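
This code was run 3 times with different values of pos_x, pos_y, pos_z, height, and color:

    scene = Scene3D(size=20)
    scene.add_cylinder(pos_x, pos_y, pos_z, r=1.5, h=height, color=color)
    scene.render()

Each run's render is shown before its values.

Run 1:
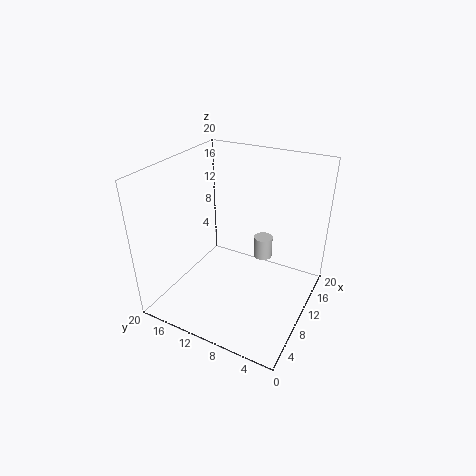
pos_x = 17.25
pos_y = 9.25
pos_z = 3
height = 3.5
color = 'lightgray'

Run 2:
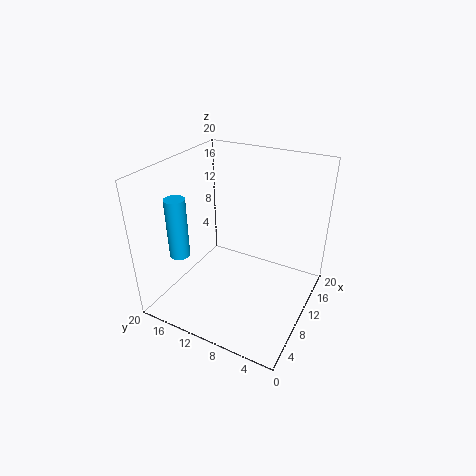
pos_x = 7.5
pos_y = 18.5
pos_z = 6
height = 9
color = 'deepskyblue'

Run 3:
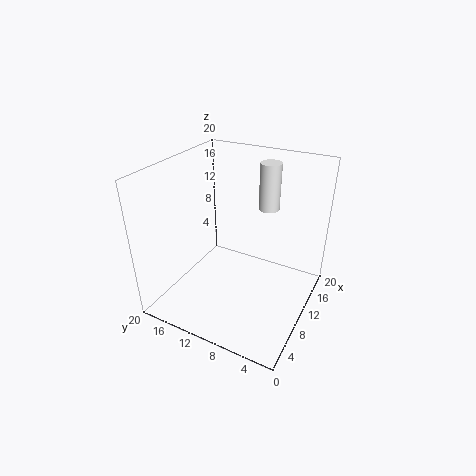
pos_x = 15.25
pos_y = 7.75
pos_z = 12.75
height = 6.75
color = 'white'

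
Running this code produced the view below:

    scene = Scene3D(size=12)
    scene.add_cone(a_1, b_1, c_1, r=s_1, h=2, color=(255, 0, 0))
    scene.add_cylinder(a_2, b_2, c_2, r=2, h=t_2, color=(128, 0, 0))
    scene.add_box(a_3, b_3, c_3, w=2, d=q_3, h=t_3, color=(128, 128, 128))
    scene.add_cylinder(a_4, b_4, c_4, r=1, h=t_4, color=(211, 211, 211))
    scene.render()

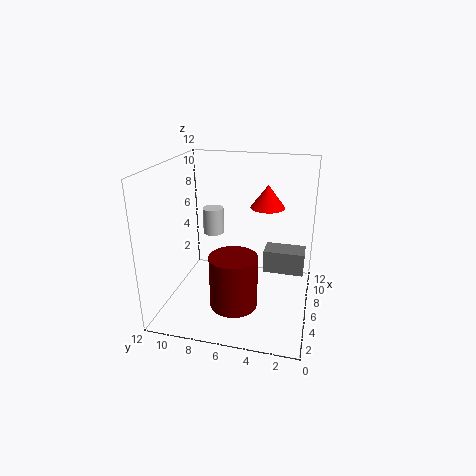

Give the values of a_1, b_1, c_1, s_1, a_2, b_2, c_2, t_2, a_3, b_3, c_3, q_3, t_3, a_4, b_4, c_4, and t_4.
a_1 = 8.5
b_1 = 4
c_1 = 8
s_1 = 1.5
a_2 = 4.5
b_2 = 6
c_2 = 0.5
t_2 = 4.5
a_3 = 7
b_3 = 0.5
c_3 = 2.5
q_3 = 3.5
t_3 = 2
a_4 = 10
b_4 = 9.5
c_4 = 4.5
t_4 = 2.5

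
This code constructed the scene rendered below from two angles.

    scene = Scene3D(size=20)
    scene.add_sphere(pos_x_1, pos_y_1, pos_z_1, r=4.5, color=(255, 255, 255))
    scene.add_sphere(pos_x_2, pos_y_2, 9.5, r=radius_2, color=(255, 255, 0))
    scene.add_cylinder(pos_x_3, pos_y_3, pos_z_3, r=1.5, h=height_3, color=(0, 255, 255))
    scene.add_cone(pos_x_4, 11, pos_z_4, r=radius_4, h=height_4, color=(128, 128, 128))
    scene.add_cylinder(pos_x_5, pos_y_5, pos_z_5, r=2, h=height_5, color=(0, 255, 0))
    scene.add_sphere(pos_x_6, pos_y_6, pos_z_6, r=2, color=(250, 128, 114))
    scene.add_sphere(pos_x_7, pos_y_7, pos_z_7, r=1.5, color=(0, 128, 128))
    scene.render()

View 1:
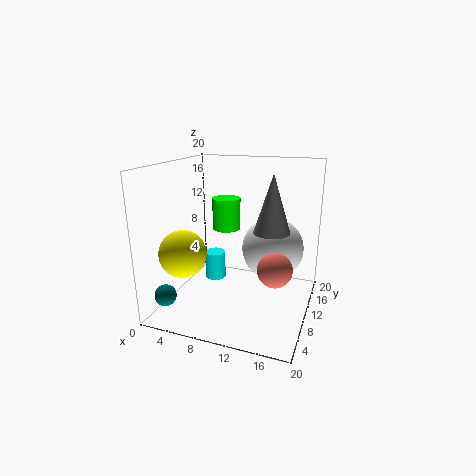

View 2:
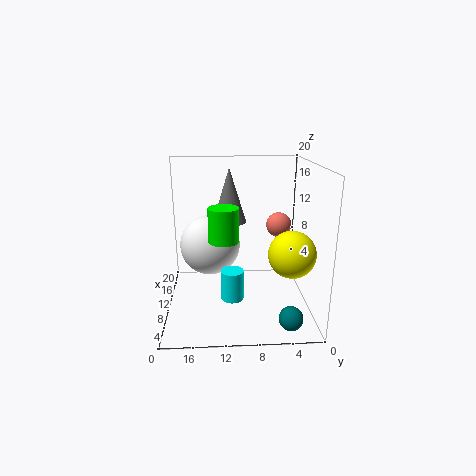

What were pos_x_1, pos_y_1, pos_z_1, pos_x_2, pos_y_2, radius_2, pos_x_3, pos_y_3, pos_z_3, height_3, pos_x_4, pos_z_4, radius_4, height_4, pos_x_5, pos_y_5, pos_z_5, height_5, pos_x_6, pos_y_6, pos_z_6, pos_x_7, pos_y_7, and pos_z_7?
pos_x_1 = 14
pos_y_1 = 14
pos_z_1 = 7.5
pos_x_2 = 5
pos_y_2 = 3.5
radius_2 = 3
pos_x_3 = 6
pos_y_3 = 11
pos_z_3 = 3
height_3 = 4
pos_x_4 = 14.5
pos_z_4 = 11
radius_4 = 2.5
height_4 = 8
pos_x_5 = 7.5
pos_y_5 = 12
pos_z_5 = 10.5
height_5 = 4.5
pos_x_6 = 17
pos_y_6 = 3
pos_z_6 = 9.5
pos_x_7 = 1.5
pos_y_7 = 4
pos_z_7 = 2.5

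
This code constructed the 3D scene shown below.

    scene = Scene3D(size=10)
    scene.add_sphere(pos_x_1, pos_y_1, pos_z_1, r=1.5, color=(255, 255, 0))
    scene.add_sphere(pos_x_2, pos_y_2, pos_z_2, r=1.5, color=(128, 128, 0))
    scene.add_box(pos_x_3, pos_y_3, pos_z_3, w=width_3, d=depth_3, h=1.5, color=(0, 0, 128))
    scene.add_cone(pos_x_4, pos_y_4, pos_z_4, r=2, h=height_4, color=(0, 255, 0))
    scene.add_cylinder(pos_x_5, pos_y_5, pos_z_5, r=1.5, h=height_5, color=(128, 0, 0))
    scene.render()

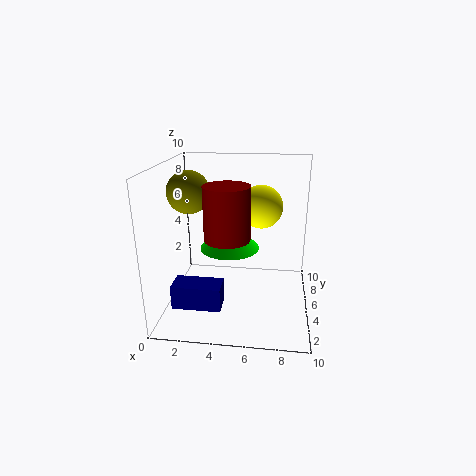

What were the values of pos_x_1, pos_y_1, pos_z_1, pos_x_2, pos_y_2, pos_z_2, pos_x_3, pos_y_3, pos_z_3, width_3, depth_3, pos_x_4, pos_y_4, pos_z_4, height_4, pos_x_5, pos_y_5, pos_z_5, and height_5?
pos_x_1 = 6.5; pos_y_1 = 6; pos_z_1 = 7; pos_x_2 = 1.5; pos_y_2 = 5.5; pos_z_2 = 8; pos_x_3 = 1.5; pos_y_3 = 0.5; pos_z_3 = 2; width_3 = 3; depth_3 = 1.5; pos_x_4 = 4.5; pos_y_4 = 4.5; pos_z_4 = 4.5; height_4 = 2; pos_x_5 = 4.5; pos_y_5 = 3.5; pos_z_5 = 5.5; height_5 = 3.5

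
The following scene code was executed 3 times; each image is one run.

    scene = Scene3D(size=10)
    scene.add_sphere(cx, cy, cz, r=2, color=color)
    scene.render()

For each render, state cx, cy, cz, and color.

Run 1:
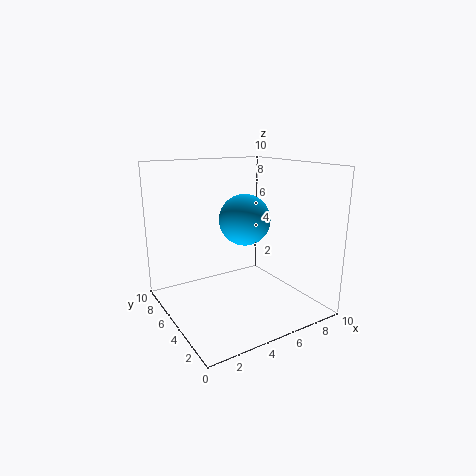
cx = 7
cy = 7.25
cz = 5.5
color = 'deepskyblue'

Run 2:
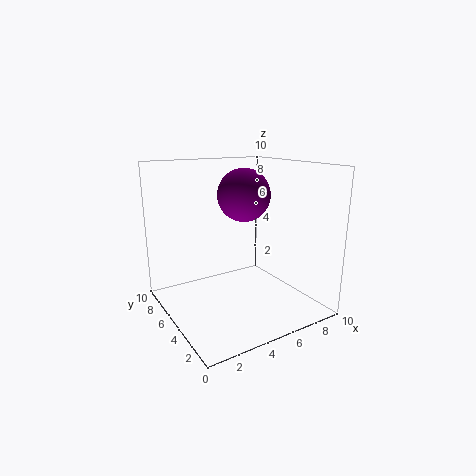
cx = 6.75
cy = 7
cz = 7.5
color = 'purple'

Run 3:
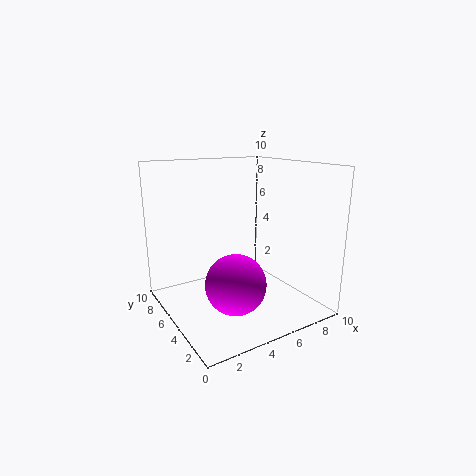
cx = 3.75
cy = 3.25
cz = 2.5
color = 'magenta'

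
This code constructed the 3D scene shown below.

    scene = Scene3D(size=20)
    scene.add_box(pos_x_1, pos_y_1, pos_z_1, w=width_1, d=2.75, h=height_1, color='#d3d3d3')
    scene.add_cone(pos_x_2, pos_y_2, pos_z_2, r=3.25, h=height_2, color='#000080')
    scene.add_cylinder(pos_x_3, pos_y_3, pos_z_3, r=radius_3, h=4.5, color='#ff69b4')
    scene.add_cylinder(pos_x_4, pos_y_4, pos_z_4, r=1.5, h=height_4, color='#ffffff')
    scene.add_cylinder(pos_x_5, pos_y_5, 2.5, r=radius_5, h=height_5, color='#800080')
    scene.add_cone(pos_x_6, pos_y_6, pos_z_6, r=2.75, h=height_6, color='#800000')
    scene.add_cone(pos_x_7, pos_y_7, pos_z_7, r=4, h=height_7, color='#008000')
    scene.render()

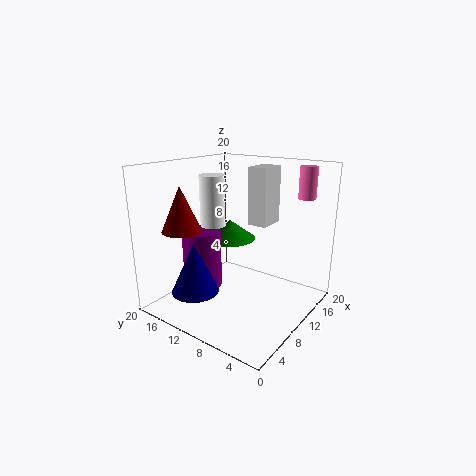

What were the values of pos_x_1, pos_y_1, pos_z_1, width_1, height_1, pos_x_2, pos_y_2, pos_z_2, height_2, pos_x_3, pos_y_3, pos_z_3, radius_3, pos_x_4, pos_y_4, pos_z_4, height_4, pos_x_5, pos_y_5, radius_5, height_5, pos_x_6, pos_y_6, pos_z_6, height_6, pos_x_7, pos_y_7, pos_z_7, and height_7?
pos_x_1 = 12, pos_y_1 = 7, pos_z_1 = 11.5, width_1 = 4, height_1 = 8, pos_x_2 = 4.75, pos_y_2 = 13.5, pos_z_2 = 3, height_2 = 7, pos_x_3 = 17.5, pos_y_3 = 3.5, pos_z_3 = 15, radius_3 = 1.25, pos_x_4 = 4.25, pos_y_4 = 9.5, pos_z_4 = 13.5, height_4 = 6, pos_x_5 = 7.75, pos_y_5 = 14.75, radius_5 = 2.75, height_5 = 8.25, pos_x_6 = 5.5, pos_y_6 = 16.25, pos_z_6 = 11, height_6 = 6.25, pos_x_7 = 14.75, pos_y_7 = 15, pos_z_7 = 7.5, height_7 = 3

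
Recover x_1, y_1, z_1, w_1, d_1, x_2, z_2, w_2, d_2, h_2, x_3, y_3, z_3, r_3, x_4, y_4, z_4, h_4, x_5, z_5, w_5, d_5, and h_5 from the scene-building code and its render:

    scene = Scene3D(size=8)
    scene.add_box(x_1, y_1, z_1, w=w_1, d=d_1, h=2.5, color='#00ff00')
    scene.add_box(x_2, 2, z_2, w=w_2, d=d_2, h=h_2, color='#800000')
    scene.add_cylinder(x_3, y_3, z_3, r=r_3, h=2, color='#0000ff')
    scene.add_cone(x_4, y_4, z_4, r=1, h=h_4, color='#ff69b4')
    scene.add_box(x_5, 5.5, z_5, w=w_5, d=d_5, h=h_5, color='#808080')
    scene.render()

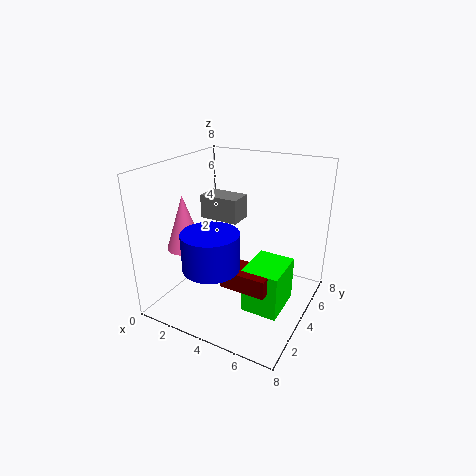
x_1 = 5
y_1 = 2.5
z_1 = 0.5
w_1 = 2
d_1 = 2.5
x_2 = 4
z_2 = 2
w_2 = 2.5
d_2 = 1.5
h_2 = 1
x_3 = 3.5
y_3 = 2
z_3 = 3
r_3 = 1.5
x_4 = 1.5
y_4 = 2.5
z_4 = 3.5
h_4 = 3
x_5 = 0.5
z_5 = 4
w_5 = 2.5
d_5 = 1.5
h_5 = 1.5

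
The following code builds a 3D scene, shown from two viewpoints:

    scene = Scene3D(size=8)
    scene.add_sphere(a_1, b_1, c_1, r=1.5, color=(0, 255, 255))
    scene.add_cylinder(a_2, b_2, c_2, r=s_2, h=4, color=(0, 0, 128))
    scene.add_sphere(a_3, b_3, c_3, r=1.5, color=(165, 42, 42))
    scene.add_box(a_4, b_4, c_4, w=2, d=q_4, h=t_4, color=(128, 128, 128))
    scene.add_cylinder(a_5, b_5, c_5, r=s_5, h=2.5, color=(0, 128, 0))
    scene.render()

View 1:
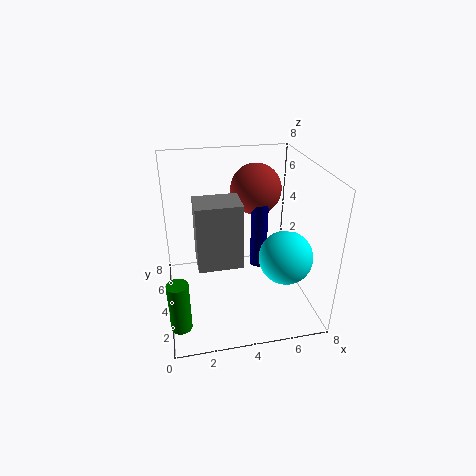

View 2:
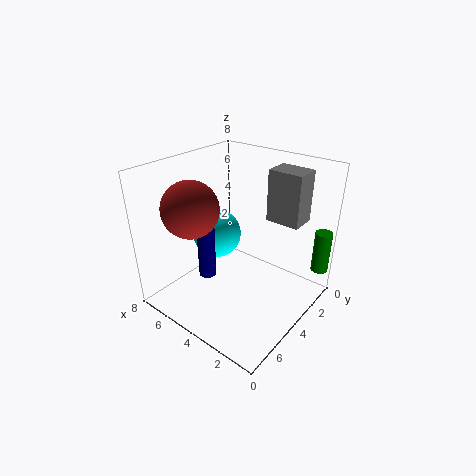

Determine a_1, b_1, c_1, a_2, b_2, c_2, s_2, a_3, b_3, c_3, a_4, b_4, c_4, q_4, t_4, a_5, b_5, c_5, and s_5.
a_1 = 6.5; b_1 = 3; c_1 = 3; a_2 = 5.5; b_2 = 5; c_2 = 1.5; s_2 = 0.5; a_3 = 5.5; b_3 = 6; c_3 = 6; a_4 = 1.5; b_4 = 0.5; c_4 = 4.5; q_4 = 1.5; t_4 = 3; a_5 = 0.5; b_5 = 0.5; c_5 = 1.5; s_5 = 0.5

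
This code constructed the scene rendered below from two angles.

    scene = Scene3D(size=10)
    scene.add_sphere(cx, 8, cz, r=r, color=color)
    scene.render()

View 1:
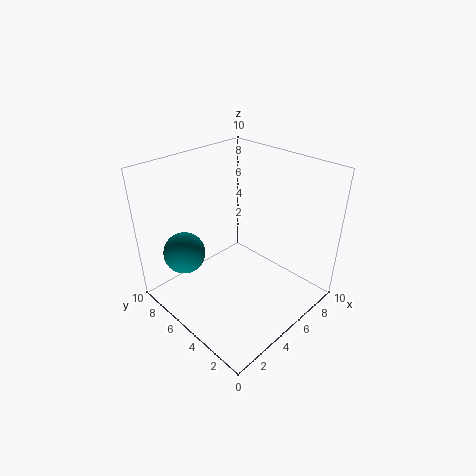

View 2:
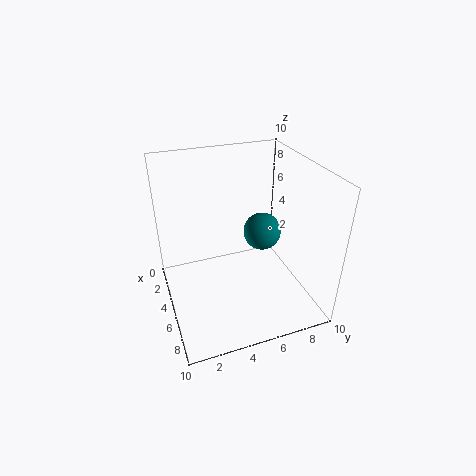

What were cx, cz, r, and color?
cx = 2.5
cz = 3.5
r = 1.5
color = 'teal'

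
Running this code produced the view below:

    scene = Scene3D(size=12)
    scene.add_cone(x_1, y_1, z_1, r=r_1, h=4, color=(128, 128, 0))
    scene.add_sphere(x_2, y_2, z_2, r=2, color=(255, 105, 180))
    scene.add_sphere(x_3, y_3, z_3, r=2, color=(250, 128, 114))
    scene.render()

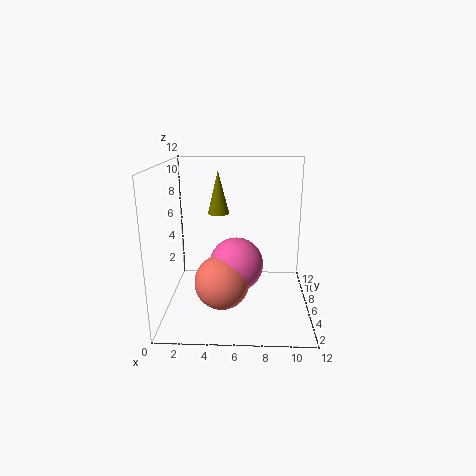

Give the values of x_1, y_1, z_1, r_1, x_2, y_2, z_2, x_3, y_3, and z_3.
x_1 = 4, y_1 = 10, z_1 = 7, r_1 = 1, x_2 = 6, y_2 = 3, z_2 = 5, x_3 = 5, y_3 = 2, z_3 = 4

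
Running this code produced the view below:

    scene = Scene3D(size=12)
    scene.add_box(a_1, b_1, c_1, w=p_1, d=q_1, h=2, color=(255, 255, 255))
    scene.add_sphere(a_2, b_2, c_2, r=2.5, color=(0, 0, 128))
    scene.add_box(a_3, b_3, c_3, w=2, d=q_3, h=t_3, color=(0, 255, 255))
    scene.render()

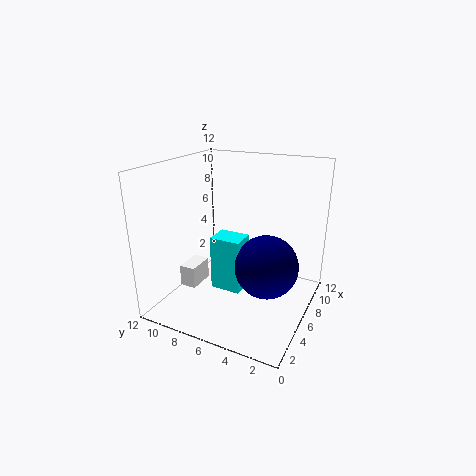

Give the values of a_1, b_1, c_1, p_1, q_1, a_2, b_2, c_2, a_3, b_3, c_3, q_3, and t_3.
a_1 = 5, b_1 = 10, c_1 = 0.5, p_1 = 2.5, q_1 = 1.5, a_2 = 5, b_2 = 3, c_2 = 4.5, a_3 = 4, b_3 = 5, c_3 = 2, q_3 = 2.5, t_3 = 4.5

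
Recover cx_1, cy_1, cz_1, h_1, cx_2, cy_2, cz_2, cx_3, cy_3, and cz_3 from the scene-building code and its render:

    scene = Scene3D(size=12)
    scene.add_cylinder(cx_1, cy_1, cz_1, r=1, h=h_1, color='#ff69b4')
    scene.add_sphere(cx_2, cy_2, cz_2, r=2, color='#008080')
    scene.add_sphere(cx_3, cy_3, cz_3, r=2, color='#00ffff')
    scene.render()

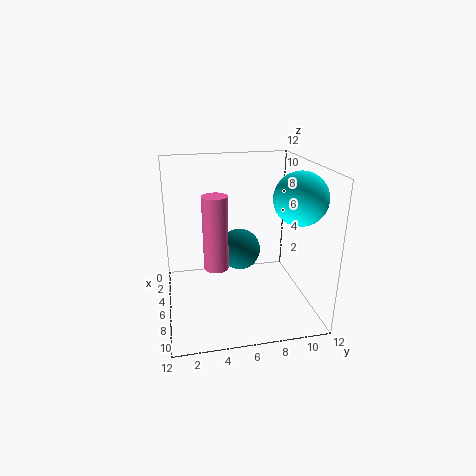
cx_1 = 7
cy_1 = 4
cz_1 = 4
h_1 = 6
cx_2 = 2
cy_2 = 7
cz_2 = 3
cx_3 = 9
cy_3 = 10
cz_3 = 10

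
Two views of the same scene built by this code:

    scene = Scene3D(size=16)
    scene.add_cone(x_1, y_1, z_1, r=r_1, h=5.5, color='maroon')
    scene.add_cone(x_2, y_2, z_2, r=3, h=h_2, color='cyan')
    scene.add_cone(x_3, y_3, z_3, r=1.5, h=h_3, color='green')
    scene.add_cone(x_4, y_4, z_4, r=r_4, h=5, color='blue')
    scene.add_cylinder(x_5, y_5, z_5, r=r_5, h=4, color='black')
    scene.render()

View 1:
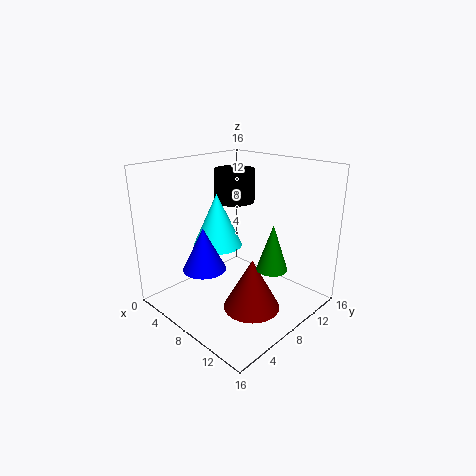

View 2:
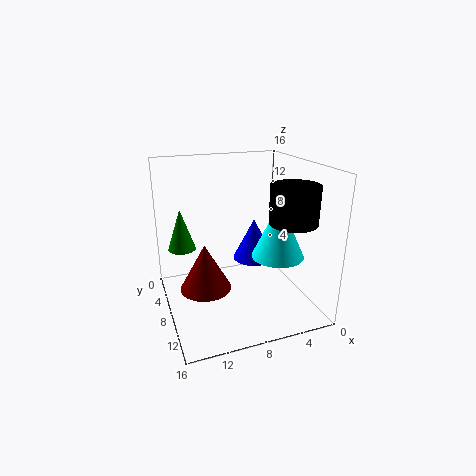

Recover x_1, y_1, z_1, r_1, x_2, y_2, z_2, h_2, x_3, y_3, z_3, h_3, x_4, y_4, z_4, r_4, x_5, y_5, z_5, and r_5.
x_1 = 11.5, y_1 = 6.5, z_1 = 1.5, r_1 = 3, x_2 = 3.5, y_2 = 9, z_2 = 5.5, h_2 = 6.5, x_3 = 14, y_3 = 6.5, z_3 = 7, h_3 = 4.5, x_4 = 5, y_4 = 5.5, z_4 = 4, r_4 = 2.5, x_5 = 3.5, y_5 = 12, z_5 = 10.5, r_5 = 2.5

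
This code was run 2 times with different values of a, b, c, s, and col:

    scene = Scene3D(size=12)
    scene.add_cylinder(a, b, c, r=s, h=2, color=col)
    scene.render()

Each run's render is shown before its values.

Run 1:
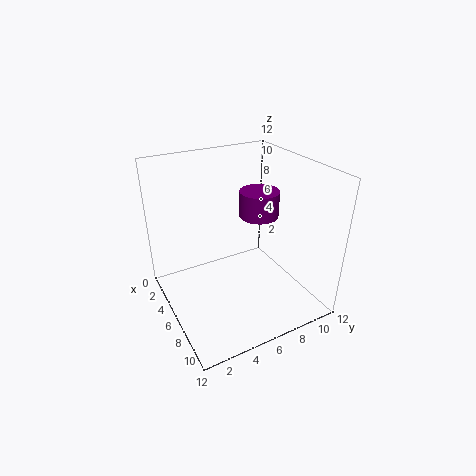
a = 7.5; b = 7; c = 8.5; s = 1.5; col = 'purple'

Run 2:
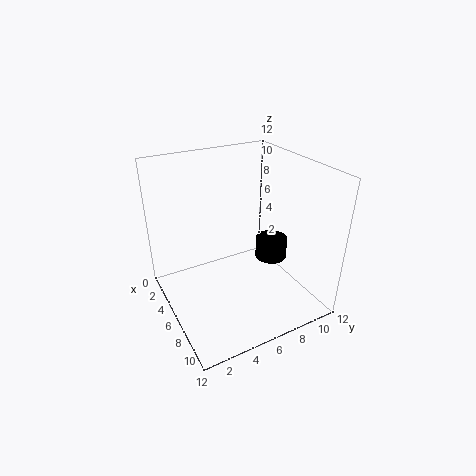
a = 4.5; b = 10.5; c = 2; s = 1.5; col = 'black'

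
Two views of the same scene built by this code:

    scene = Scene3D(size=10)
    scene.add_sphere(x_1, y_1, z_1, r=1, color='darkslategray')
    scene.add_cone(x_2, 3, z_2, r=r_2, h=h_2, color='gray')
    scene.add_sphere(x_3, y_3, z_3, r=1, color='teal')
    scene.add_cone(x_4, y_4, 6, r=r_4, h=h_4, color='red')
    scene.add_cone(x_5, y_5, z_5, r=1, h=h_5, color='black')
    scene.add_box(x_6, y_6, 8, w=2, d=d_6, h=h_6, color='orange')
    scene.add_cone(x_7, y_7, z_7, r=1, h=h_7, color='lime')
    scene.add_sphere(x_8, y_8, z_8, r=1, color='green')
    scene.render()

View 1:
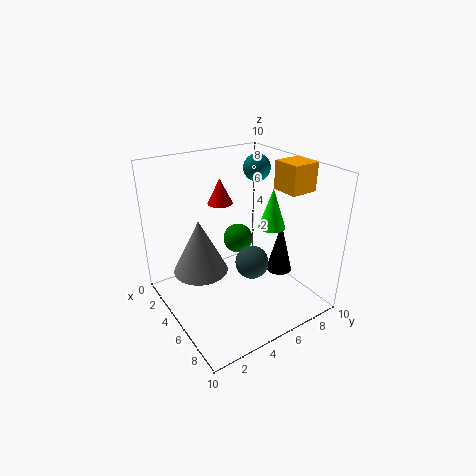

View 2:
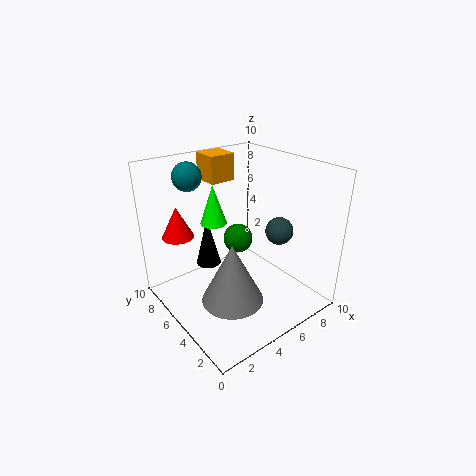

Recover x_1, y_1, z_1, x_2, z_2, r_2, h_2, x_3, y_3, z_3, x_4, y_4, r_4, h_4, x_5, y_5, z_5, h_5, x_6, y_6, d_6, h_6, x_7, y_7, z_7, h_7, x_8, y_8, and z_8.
x_1 = 8; y_1 = 4; z_1 = 5; x_2 = 3; z_2 = 2; r_2 = 2; h_2 = 4; x_3 = 3; y_3 = 8; z_3 = 9; x_4 = 1; y_4 = 6; r_4 = 1; h_4 = 2; x_5 = 5; y_5 = 9; z_5 = 1; h_5 = 4; x_6 = 5; y_6 = 8; d_6 = 2; h_6 = 2; x_7 = 5; y_7 = 8; z_7 = 5; h_7 = 3; x_8 = 5; y_8 = 5; z_8 = 5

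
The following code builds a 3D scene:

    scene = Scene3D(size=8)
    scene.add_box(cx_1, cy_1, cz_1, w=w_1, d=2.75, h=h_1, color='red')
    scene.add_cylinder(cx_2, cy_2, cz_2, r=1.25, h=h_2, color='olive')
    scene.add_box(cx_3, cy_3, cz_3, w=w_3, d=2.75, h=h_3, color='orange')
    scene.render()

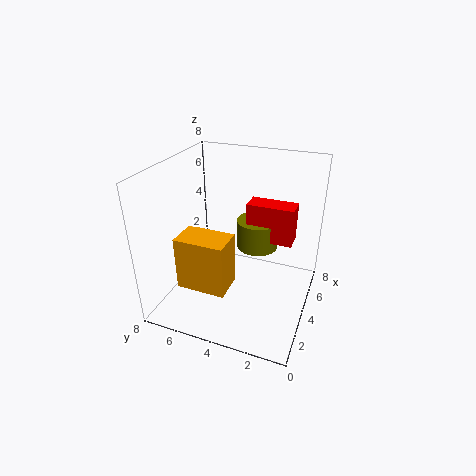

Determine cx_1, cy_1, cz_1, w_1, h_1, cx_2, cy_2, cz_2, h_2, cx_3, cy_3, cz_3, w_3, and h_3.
cx_1 = 5.25; cy_1 = 1.25; cz_1 = 3.25; w_1 = 1.25; h_1 = 2.25; cx_2 = 6; cy_2 = 3.5; cz_2 = 2.5; h_2 = 1.75; cx_3 = 1.75; cy_3 = 4; cz_3 = 1.5; w_3 = 1.75; h_3 = 3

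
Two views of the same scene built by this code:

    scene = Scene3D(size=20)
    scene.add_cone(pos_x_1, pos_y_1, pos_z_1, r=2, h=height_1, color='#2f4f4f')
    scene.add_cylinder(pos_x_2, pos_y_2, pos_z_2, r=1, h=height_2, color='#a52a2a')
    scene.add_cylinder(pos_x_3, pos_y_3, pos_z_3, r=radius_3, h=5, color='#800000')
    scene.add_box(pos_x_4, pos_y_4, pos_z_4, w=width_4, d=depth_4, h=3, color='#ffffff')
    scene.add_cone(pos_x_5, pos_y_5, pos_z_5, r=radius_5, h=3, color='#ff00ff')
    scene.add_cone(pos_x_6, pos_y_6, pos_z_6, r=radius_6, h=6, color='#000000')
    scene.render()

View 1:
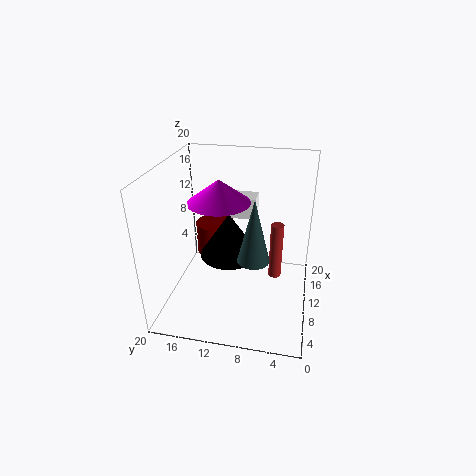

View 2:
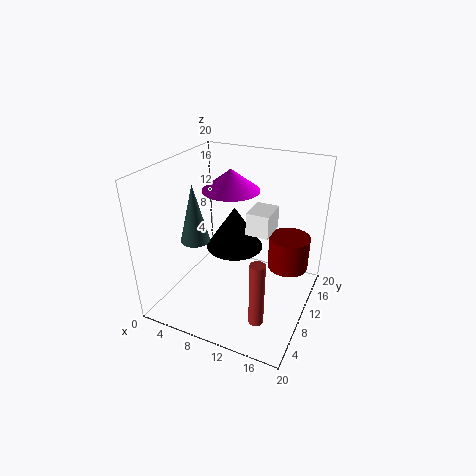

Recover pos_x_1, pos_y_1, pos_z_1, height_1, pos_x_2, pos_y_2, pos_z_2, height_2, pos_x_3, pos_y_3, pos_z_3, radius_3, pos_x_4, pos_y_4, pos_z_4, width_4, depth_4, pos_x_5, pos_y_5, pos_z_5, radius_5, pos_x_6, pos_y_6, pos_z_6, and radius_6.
pos_x_1 = 5
pos_y_1 = 7
pos_z_1 = 10
height_1 = 8
pos_x_2 = 15
pos_y_2 = 5
pos_z_2 = 1
height_2 = 9
pos_x_3 = 16
pos_y_3 = 15
pos_z_3 = 4
radius_3 = 3
pos_x_4 = 12
pos_y_4 = 8
pos_z_4 = 12
width_4 = 3
depth_4 = 4
pos_x_5 = 8
pos_y_5 = 12
pos_z_5 = 16
radius_5 = 4
pos_x_6 = 9
pos_y_6 = 11
pos_z_6 = 8
radius_6 = 4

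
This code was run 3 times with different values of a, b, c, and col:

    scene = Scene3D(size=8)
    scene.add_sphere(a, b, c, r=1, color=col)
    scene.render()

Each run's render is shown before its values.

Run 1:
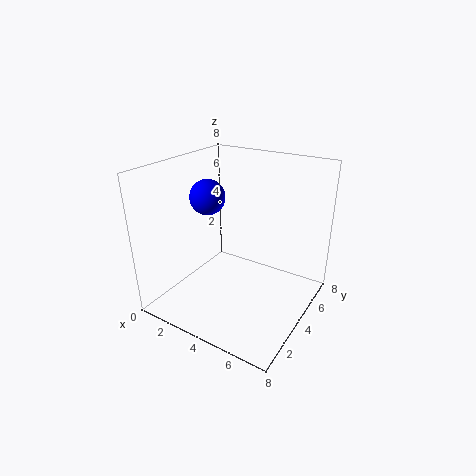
a = 2, b = 4, c = 6, col = 'blue'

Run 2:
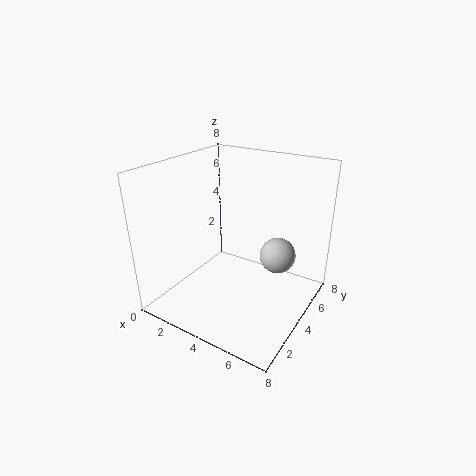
a = 6, b = 5, c = 3, col = 'lightgray'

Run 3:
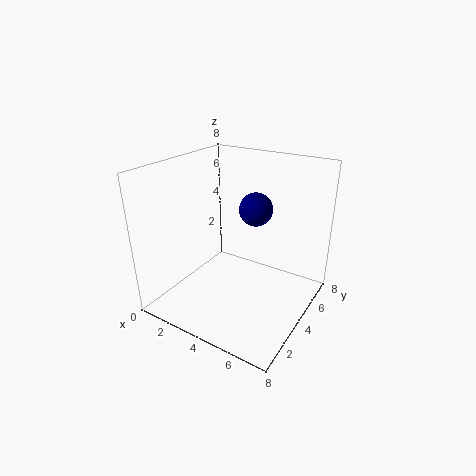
a = 4, b = 6, c = 5, col = 'navy'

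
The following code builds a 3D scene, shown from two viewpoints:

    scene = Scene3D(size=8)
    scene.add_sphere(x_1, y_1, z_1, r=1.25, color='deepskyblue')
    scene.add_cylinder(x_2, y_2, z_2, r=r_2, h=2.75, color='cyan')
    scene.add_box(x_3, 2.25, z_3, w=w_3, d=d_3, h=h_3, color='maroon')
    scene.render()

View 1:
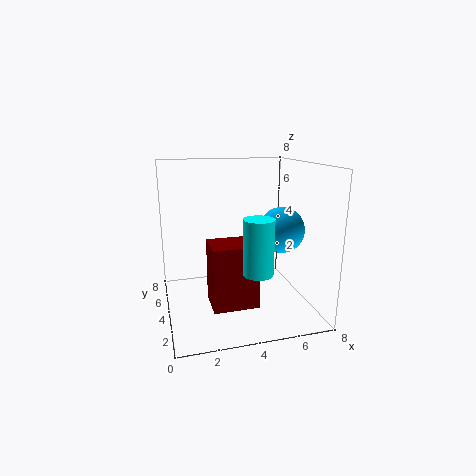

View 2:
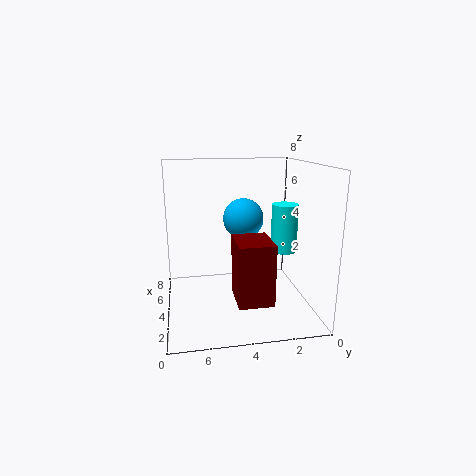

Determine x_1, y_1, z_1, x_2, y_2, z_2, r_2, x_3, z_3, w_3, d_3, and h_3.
x_1 = 6.25; y_1 = 3.25; z_1 = 4.5; x_2 = 4.25; y_2 = 1.25; z_2 = 3; r_2 = 0.75; x_3 = 2.25; z_3 = 0.5; w_3 = 2.5; d_3 = 2; h_3 = 3.5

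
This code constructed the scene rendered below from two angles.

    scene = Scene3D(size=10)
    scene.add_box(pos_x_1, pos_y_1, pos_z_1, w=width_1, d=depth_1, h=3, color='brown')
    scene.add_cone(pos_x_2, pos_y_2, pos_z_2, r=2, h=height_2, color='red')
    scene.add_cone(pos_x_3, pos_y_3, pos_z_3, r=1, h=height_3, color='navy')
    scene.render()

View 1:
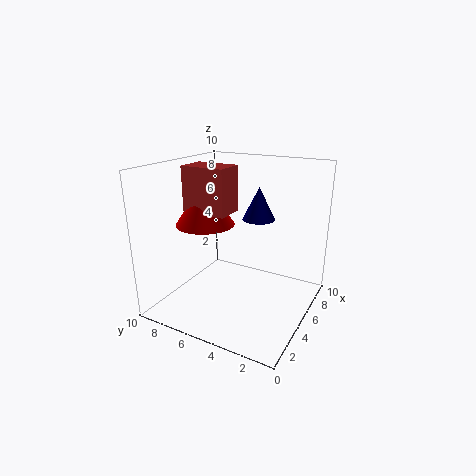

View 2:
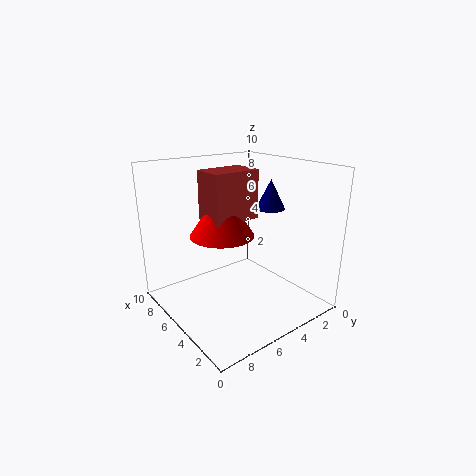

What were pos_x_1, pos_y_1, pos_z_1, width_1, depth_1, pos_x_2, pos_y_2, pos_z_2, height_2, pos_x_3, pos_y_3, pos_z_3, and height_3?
pos_x_1 = 3; pos_y_1 = 5; pos_z_1 = 7; width_1 = 2; depth_1 = 3; pos_x_2 = 4; pos_y_2 = 7; pos_z_2 = 6; height_2 = 3; pos_x_3 = 4; pos_y_3 = 3; pos_z_3 = 7; height_3 = 2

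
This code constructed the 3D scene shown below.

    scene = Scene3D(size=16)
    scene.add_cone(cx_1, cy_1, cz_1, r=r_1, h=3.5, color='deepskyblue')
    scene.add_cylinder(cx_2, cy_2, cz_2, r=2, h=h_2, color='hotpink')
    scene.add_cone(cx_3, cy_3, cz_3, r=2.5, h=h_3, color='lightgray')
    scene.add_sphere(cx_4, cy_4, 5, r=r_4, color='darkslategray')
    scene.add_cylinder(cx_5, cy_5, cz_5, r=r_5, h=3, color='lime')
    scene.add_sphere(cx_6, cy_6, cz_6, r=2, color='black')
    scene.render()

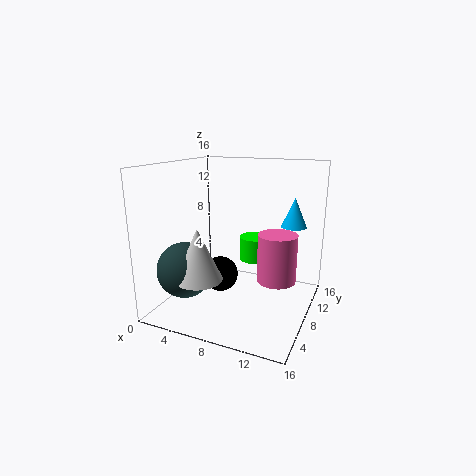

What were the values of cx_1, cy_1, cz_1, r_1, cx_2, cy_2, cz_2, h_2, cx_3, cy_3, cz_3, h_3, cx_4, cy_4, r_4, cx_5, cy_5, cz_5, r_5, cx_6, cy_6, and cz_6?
cx_1 = 13; cy_1 = 13; cz_1 = 8.5; r_1 = 1.5; cx_2 = 13; cy_2 = 6.5; cz_2 = 4.5; h_2 = 5; cx_3 = 5.5; cy_3 = 3.5; cz_3 = 4.5; h_3 = 5.5; cx_4 = 3.5; cy_4 = 4; r_4 = 3; cx_5 = 8; cy_5 = 13.5; cz_5 = 3.5; r_5 = 2; cx_6 = 6; cy_6 = 7.5; cz_6 = 3.5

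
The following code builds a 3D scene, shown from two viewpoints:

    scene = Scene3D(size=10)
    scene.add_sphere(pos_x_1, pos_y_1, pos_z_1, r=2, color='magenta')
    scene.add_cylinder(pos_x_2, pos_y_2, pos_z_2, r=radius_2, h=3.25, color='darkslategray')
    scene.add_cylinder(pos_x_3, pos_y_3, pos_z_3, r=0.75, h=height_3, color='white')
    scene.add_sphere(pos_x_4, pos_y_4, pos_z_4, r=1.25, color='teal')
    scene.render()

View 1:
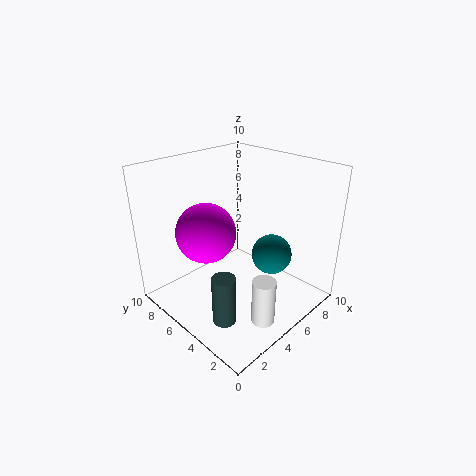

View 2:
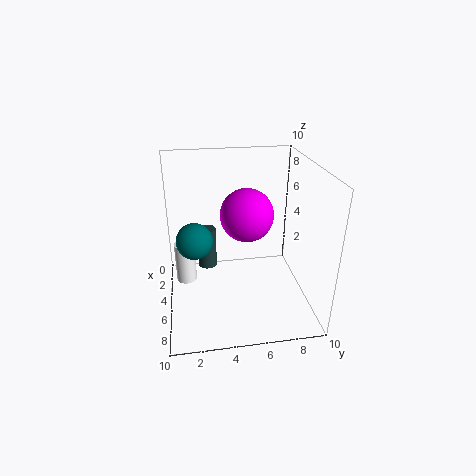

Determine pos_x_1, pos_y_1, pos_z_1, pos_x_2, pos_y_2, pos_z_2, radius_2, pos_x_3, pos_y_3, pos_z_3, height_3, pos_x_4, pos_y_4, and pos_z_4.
pos_x_1 = 3, pos_y_1 = 6, pos_z_1 = 5.75, pos_x_2 = 1.75, pos_y_2 = 3, pos_z_2 = 1, radius_2 = 0.75, pos_x_3 = 3.5, pos_y_3 = 1.25, pos_z_3 = 1, height_3 = 3, pos_x_4 = 5, pos_y_4 = 2, pos_z_4 = 5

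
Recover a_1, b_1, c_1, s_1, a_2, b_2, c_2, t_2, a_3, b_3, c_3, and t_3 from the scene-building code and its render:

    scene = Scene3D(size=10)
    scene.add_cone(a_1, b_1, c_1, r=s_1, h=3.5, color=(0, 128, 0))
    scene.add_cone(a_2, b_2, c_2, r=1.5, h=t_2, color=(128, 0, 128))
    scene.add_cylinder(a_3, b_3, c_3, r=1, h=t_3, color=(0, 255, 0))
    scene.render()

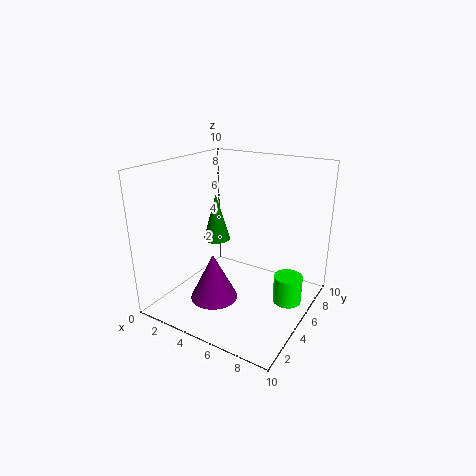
a_1 = 2.5; b_1 = 6; c_1 = 4; s_1 = 1; a_2 = 5; b_2 = 2; c_2 = 2; t_2 = 3; a_3 = 8.5; b_3 = 6; c_3 = 0.5; t_3 = 2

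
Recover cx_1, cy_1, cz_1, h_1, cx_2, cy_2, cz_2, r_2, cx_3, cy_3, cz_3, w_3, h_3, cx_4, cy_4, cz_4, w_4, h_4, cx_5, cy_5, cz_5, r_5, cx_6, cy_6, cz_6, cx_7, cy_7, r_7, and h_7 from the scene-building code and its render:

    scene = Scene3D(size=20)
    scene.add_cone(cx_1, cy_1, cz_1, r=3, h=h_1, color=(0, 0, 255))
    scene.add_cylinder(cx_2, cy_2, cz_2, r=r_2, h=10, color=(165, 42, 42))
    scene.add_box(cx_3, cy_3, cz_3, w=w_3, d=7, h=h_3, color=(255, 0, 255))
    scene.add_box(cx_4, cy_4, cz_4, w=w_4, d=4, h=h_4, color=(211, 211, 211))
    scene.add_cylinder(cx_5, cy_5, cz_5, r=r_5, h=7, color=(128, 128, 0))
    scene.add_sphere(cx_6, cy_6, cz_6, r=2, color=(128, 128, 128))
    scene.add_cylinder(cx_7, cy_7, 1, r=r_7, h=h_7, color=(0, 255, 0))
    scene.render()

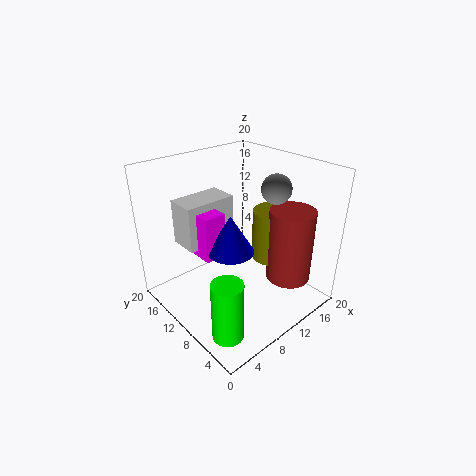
cx_1 = 7, cy_1 = 8, cz_1 = 10, h_1 = 5, cx_2 = 14, cy_2 = 4, cz_2 = 5, r_2 = 3, cx_3 = 4, cy_3 = 9, cz_3 = 9, w_3 = 3, h_3 = 6, cx_4 = 3, cy_4 = 11, cz_4 = 10, w_4 = 7, h_4 = 6, cx_5 = 14, cy_5 = 7, cz_5 = 7, r_5 = 3, cx_6 = 14, cy_6 = 7, cz_6 = 17, cx_7 = 3, cy_7 = 4, r_7 = 2, h_7 = 8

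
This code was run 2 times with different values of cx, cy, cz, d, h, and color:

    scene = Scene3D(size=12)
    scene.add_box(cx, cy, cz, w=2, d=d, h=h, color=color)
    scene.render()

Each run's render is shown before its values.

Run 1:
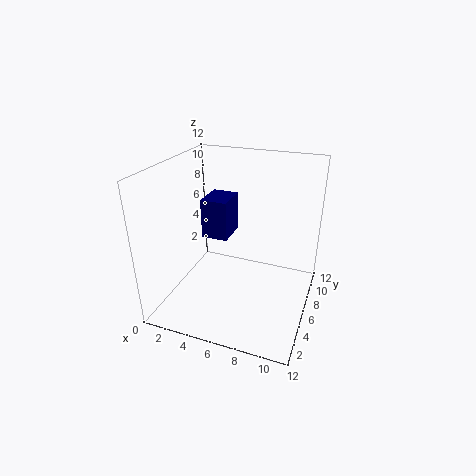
cx = 4
cy = 3.5
cz = 7
d = 2.5
h = 3
color = 'navy'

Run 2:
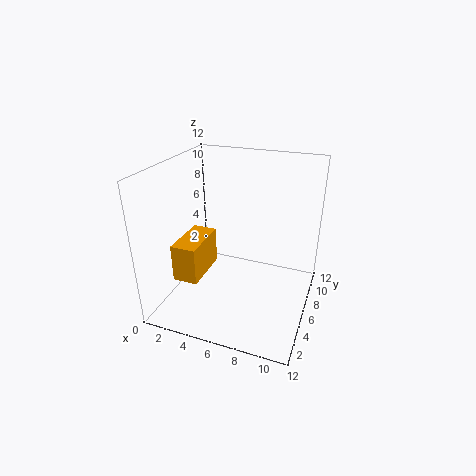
cx = 2
cy = 2
cz = 3.5
d = 4
h = 3
color = 'orange'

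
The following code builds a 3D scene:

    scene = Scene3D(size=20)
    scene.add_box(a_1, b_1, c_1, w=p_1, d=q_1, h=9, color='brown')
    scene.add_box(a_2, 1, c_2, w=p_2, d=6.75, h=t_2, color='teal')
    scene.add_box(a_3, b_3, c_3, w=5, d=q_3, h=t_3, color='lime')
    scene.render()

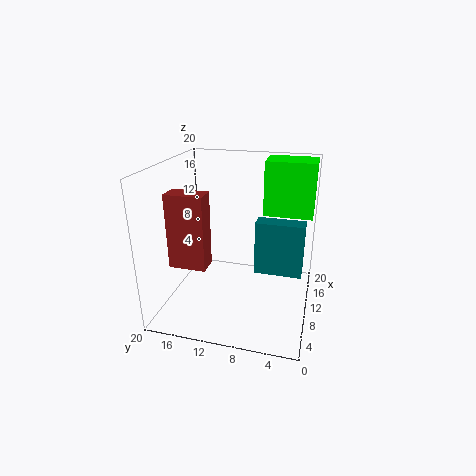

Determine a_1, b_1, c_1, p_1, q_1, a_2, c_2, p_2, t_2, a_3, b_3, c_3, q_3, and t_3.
a_1 = 1.5
b_1 = 11.75
c_1 = 9.25
p_1 = 2.5
q_1 = 4.5
a_2 = 10.5
c_2 = 4.5
p_2 = 2.5
t_2 = 7.75
a_3 = 13.5
b_3 = 0.25
c_3 = 12.25
q_3 = 7
t_3 = 7.75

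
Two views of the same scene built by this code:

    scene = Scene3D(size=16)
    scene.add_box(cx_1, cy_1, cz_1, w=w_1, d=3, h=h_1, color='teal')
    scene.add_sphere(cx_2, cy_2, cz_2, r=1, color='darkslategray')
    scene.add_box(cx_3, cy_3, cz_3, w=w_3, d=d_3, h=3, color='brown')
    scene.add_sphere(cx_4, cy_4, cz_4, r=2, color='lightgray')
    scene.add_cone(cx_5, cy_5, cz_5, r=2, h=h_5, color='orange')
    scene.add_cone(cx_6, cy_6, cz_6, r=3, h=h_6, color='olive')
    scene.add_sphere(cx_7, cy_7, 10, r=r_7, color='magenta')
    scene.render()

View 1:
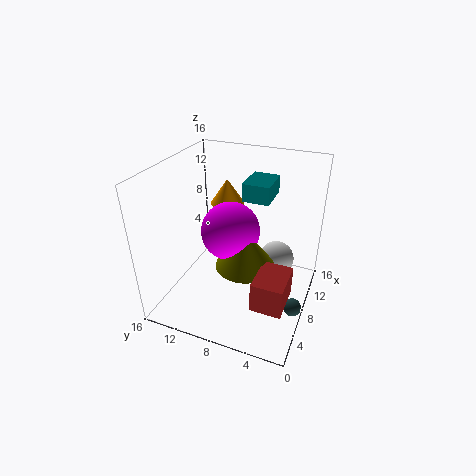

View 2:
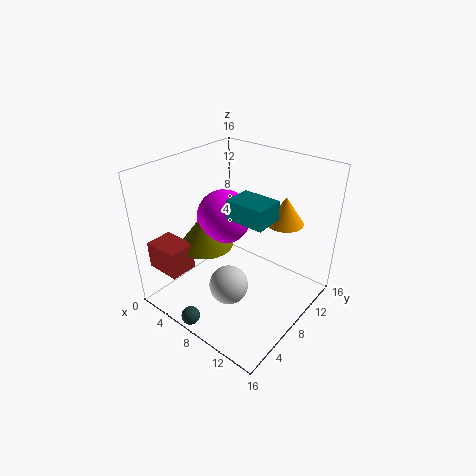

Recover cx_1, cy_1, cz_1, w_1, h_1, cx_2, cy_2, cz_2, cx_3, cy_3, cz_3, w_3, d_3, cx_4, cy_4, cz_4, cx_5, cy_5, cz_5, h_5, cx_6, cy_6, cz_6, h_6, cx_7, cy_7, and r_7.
cx_1 = 9; cy_1 = 5; cz_1 = 12; w_1 = 4; h_1 = 2; cx_2 = 7; cy_2 = 1; cz_2 = 1; cx_3 = 1; cy_3 = 1; cz_3 = 5; w_3 = 4; d_3 = 3; cx_4 = 10; cy_4 = 4; cz_4 = 5; cx_5 = 12; cy_5 = 11; cz_5 = 10; h_5 = 3; cx_6 = 5; cy_6 = 6; cz_6 = 7; h_6 = 4; cx_7 = 6; cy_7 = 8; r_7 = 3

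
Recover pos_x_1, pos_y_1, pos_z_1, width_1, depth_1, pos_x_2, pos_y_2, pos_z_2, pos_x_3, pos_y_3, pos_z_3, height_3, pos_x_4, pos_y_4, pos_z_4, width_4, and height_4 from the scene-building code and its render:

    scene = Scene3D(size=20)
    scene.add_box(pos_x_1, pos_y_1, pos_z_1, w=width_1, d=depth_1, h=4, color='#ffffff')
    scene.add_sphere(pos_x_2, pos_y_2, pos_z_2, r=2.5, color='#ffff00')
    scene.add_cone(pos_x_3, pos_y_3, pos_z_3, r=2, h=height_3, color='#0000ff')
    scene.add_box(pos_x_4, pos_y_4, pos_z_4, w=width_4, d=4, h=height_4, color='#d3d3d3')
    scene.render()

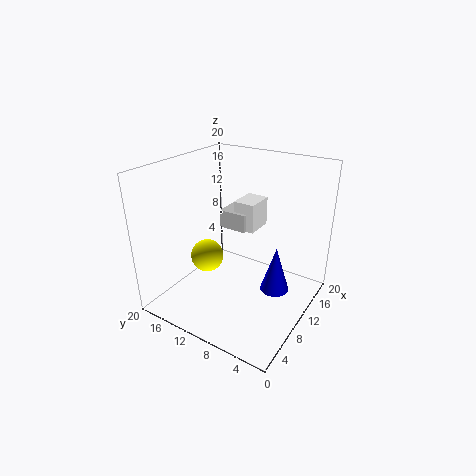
pos_x_1 = 10.5
pos_y_1 = 8
pos_z_1 = 11
width_1 = 4
depth_1 = 3
pos_x_2 = 10.5
pos_y_2 = 16
pos_z_2 = 5
pos_x_3 = 11
pos_y_3 = 4.5
pos_z_3 = 3
height_3 = 6.5
pos_x_4 = 10
pos_y_4 = 9
pos_z_4 = 11
width_4 = 6
height_4 = 2.5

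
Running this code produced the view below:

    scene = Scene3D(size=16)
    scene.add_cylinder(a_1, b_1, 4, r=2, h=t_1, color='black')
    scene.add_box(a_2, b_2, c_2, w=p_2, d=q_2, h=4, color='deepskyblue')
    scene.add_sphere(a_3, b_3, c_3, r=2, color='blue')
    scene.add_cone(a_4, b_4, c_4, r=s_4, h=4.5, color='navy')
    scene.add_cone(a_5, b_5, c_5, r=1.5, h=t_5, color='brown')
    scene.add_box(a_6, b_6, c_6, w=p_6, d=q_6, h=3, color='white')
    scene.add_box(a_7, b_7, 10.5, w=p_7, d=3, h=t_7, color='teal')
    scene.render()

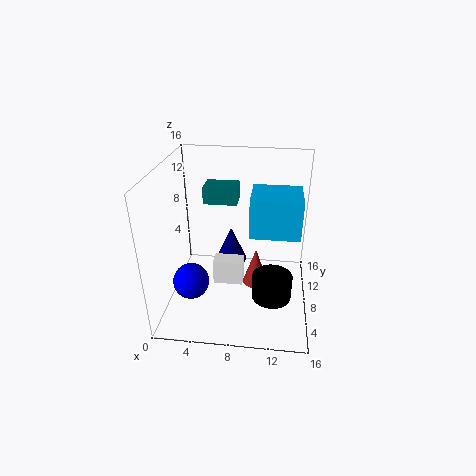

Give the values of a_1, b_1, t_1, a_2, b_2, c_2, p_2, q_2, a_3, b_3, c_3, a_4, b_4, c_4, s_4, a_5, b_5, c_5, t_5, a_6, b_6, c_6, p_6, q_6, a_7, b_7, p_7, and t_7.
a_1 = 12, b_1 = 3.5, t_1 = 2.5, a_2 = 9.5, b_2 = 4.5, c_2 = 10, p_2 = 5, q_2 = 4.5, a_3 = 3, b_3 = 5.5, c_3 = 3.5, a_4 = 6.5, b_4 = 13, c_4 = 2, s_4 = 2, a_5 = 10, b_5 = 9, c_5 = 1.5, t_5 = 4.5, a_6 = 5, b_6 = 8, c_6 = 1.5, p_6 = 3.5, q_6 = 2, a_7 = 3.5, b_7 = 11, p_7 = 4, t_7 = 2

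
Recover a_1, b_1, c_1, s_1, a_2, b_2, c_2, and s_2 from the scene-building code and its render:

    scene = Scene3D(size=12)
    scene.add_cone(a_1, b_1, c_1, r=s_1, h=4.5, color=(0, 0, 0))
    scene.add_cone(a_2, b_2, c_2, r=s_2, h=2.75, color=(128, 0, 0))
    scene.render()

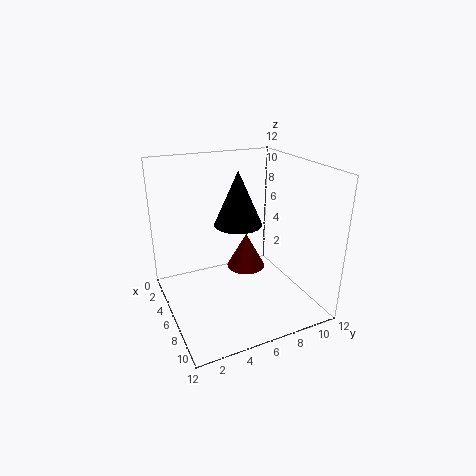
a_1 = 5.5, b_1 = 6.25, c_1 = 7, s_1 = 2, a_2 = 7.5, b_2 = 6, c_2 = 4.25, s_2 = 1.5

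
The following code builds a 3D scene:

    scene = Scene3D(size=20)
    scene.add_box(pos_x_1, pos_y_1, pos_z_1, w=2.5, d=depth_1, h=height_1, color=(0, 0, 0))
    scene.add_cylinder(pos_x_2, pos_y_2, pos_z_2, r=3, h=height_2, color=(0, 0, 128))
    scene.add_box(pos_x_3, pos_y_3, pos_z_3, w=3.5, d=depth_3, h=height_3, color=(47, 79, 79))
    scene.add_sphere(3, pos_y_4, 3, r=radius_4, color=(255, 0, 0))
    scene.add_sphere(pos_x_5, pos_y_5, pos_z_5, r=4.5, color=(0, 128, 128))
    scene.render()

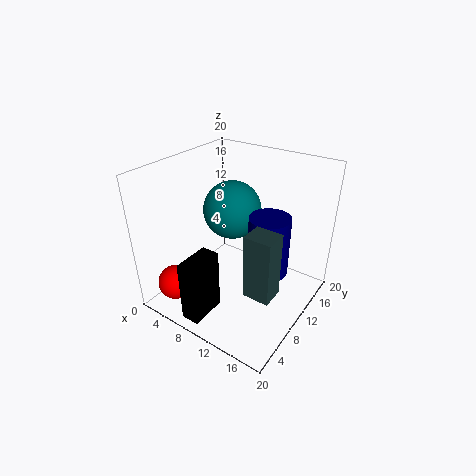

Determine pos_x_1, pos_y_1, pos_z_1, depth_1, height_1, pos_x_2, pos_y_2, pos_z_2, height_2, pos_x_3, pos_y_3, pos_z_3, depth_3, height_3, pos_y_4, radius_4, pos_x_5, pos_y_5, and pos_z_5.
pos_x_1 = 7.5
pos_y_1 = 0.5
pos_z_1 = 1.5
depth_1 = 5
height_1 = 8.5
pos_x_2 = 13
pos_y_2 = 13.5
pos_z_2 = 3.5
height_2 = 9
pos_x_3 = 14.5
pos_y_3 = 4.5
pos_z_3 = 6
depth_3 = 3
height_3 = 8.5
pos_y_4 = 4
radius_4 = 2.5
pos_x_5 = 5.5
pos_y_5 = 15
pos_z_5 = 11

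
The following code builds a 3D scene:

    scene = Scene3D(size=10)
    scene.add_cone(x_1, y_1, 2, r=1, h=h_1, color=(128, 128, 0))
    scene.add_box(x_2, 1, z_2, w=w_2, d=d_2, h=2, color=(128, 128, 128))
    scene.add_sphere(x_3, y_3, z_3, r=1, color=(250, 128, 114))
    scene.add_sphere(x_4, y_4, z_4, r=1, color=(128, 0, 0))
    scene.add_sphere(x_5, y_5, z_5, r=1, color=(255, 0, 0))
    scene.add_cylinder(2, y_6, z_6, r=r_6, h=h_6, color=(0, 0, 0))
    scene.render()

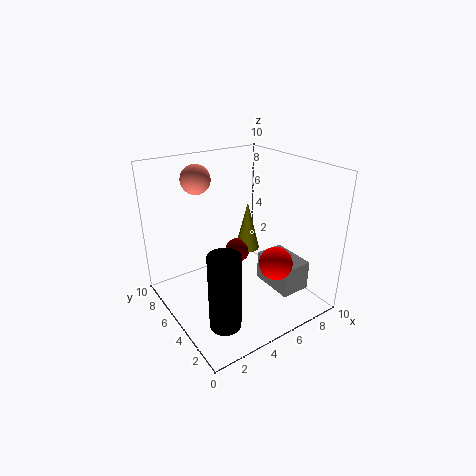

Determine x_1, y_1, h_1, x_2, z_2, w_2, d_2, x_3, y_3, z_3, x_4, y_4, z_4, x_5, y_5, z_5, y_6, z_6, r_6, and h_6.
x_1 = 8; y_1 = 8; h_1 = 4; x_2 = 6; z_2 = 2; w_2 = 2; d_2 = 3; x_3 = 3; y_3 = 7; z_3 = 9; x_4 = 7; y_4 = 8; z_4 = 2; x_5 = 5; y_5 = 1; z_5 = 5; y_6 = 2; z_6 = 1; r_6 = 1; h_6 = 5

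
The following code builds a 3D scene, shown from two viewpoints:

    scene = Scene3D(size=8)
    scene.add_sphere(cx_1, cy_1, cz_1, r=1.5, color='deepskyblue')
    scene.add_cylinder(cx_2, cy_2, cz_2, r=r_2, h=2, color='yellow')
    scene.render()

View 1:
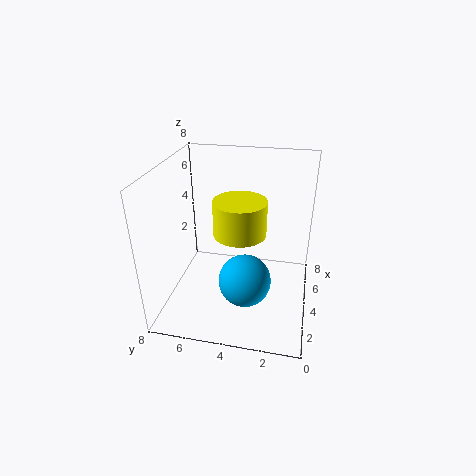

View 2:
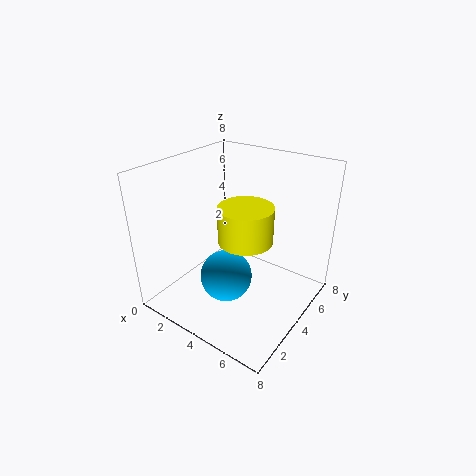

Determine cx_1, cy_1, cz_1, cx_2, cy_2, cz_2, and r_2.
cx_1 = 3.5
cy_1 = 3.5
cz_1 = 1.5
cx_2 = 4.5
cy_2 = 4
cz_2 = 4
r_2 = 1.5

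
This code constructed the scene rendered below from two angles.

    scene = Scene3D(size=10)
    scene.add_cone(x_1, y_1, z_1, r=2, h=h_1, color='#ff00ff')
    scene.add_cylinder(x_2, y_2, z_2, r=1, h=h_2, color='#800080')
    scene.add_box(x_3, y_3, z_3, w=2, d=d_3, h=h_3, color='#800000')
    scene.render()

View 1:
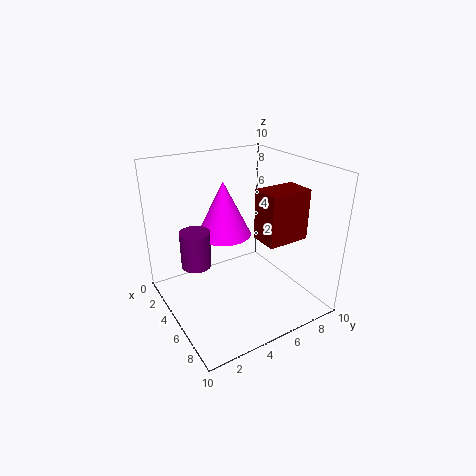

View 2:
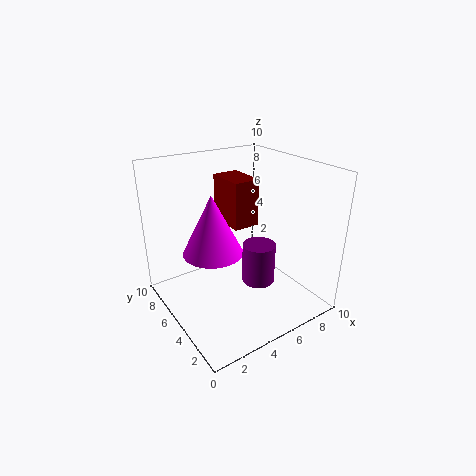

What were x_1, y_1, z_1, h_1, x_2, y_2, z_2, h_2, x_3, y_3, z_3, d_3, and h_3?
x_1 = 3, y_1 = 5, z_1 = 4.5, h_1 = 4, x_2 = 4.5, y_2 = 2, z_2 = 3.5, h_2 = 2.5, x_3 = 5.5, y_3 = 6, z_3 = 5, d_3 = 3, h_3 = 3.5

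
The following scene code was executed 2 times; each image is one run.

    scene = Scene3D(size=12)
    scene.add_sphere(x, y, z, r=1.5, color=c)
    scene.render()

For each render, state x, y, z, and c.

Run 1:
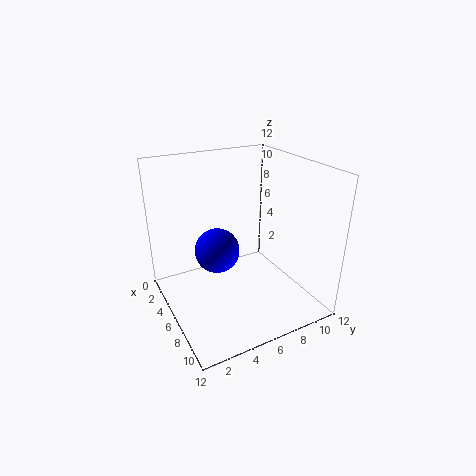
x = 9.5
y = 2.5
z = 7.5
c = 'blue'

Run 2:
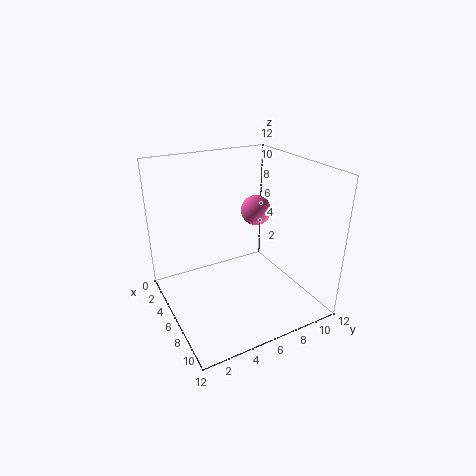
x = 1.5
y = 10.5
z = 6
c = 'hotpink'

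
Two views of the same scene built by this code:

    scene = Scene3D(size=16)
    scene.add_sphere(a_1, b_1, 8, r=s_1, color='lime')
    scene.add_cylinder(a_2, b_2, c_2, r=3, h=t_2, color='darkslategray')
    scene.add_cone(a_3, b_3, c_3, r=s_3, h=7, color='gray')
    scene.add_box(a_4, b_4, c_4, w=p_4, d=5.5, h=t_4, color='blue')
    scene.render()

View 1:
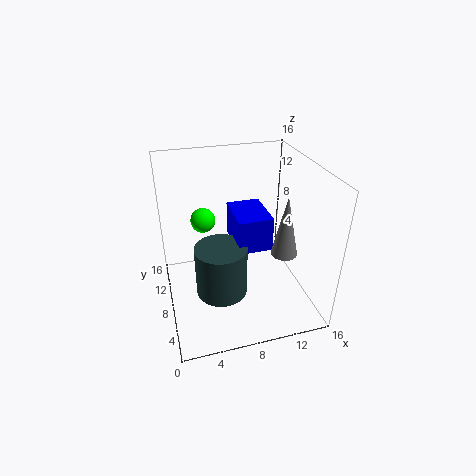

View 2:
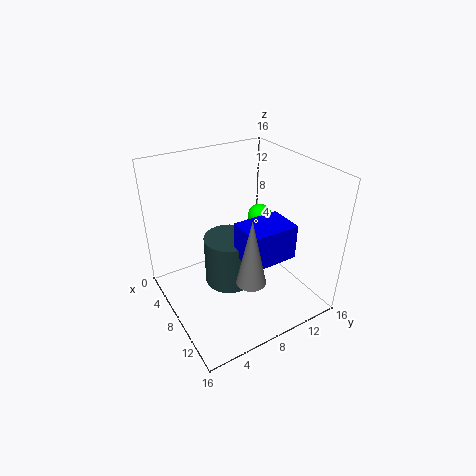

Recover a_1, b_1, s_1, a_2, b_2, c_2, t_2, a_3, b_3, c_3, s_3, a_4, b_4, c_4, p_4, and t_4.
a_1 = 5; b_1 = 13; s_1 = 1.5; a_2 = 6; b_2 = 8; c_2 = 1; t_2 = 6; a_3 = 13; b_3 = 6.5; c_3 = 6; s_3 = 1.5; a_4 = 8; b_4 = 7.5; c_4 = 6; p_4 = 4; t_4 = 4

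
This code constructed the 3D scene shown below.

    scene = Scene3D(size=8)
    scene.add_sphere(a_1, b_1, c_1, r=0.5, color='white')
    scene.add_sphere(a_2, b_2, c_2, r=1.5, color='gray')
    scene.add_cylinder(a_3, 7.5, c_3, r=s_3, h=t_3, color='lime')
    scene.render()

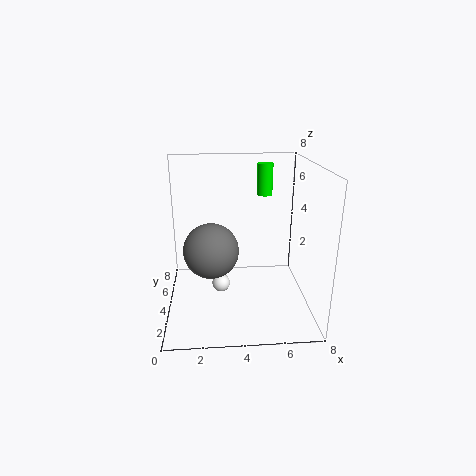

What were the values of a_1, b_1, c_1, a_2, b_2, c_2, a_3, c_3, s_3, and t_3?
a_1 = 3
b_1 = 3.5
c_1 = 1.5
a_2 = 2.5
b_2 = 3.5
c_2 = 3.5
a_3 = 6
c_3 = 5.5
s_3 = 0.5
t_3 = 2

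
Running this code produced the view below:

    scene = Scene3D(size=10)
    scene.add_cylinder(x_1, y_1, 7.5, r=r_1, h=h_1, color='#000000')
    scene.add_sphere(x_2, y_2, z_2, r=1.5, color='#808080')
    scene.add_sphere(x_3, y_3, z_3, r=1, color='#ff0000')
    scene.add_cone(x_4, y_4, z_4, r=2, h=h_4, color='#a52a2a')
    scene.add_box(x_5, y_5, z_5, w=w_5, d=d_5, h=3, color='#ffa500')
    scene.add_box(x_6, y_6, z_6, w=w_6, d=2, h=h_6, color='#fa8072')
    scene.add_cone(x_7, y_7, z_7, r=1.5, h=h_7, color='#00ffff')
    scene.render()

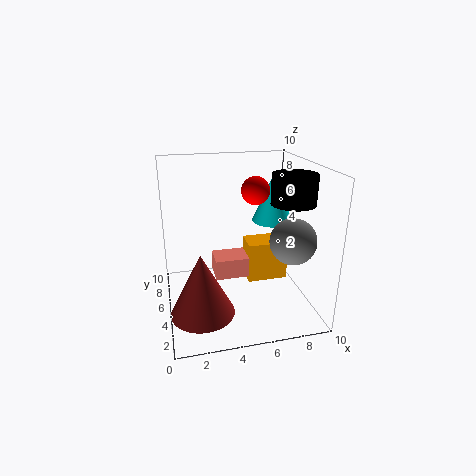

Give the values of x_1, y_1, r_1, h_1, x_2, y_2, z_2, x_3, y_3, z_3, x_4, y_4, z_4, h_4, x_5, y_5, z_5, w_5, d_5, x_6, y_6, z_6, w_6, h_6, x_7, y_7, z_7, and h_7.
x_1 = 8.5, y_1 = 4, r_1 = 1.5, h_1 = 2, x_2 = 8, y_2 = 2.5, z_2 = 5.5, x_3 = 6.5, y_3 = 6, z_3 = 8, x_4 = 2, y_4 = 2, z_4 = 1.5, h_4 = 4, x_5 = 6, y_5 = 5.5, z_5 = 1, w_5 = 3, d_5 = 2, x_6 = 3.5, y_6 = 5.5, z_6 = 1.5, w_6 = 2.5, h_6 = 1.5, x_7 = 8, y_7 = 6.5, z_7 = 5.5, h_7 = 3.5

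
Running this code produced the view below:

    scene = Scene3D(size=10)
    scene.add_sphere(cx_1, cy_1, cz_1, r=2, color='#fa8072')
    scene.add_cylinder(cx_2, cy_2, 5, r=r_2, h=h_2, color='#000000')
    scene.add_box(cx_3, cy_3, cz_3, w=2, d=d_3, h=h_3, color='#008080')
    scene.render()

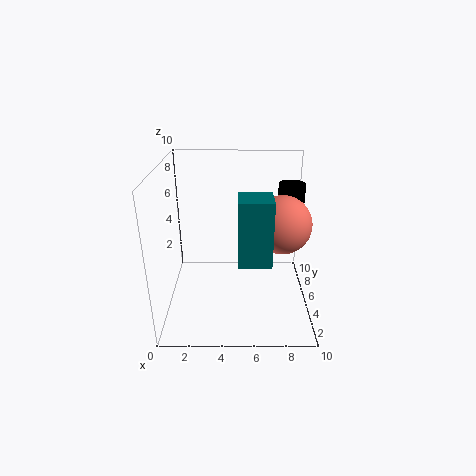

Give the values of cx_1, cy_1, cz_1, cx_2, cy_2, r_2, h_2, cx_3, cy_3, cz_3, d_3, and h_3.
cx_1 = 8, cy_1 = 5, cz_1 = 6, cx_2 = 9, cy_2 = 8, r_2 = 1, h_2 = 3, cx_3 = 5, cy_3 = 1, cz_3 = 5, d_3 = 2, h_3 = 4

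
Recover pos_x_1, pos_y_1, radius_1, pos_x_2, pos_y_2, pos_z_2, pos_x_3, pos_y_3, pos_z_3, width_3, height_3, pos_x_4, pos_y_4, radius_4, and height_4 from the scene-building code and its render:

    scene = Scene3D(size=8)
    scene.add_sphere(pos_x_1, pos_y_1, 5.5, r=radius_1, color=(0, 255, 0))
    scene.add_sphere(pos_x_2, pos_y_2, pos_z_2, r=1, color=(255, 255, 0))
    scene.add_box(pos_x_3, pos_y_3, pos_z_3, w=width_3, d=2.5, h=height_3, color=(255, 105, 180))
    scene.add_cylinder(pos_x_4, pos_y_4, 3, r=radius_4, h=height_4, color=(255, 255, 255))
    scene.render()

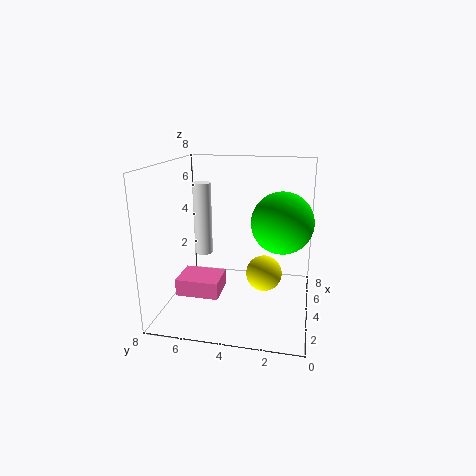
pos_x_1 = 2.5
pos_y_1 = 1.5
radius_1 = 1.5
pos_x_2 = 4
pos_y_2 = 2.5
pos_z_2 = 2
pos_x_3 = 3
pos_y_3 = 5
pos_z_3 = 0.5
width_3 = 2
height_3 = 1
pos_x_4 = 4
pos_y_4 = 6
radius_4 = 0.5
height_4 = 4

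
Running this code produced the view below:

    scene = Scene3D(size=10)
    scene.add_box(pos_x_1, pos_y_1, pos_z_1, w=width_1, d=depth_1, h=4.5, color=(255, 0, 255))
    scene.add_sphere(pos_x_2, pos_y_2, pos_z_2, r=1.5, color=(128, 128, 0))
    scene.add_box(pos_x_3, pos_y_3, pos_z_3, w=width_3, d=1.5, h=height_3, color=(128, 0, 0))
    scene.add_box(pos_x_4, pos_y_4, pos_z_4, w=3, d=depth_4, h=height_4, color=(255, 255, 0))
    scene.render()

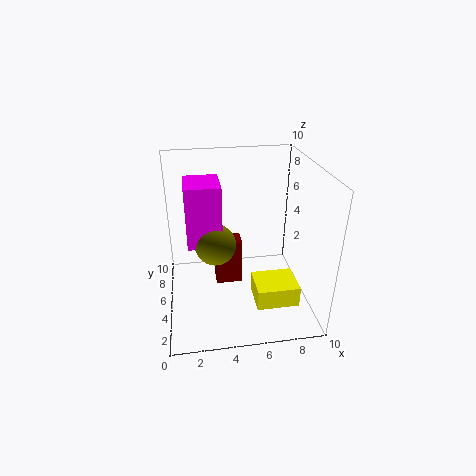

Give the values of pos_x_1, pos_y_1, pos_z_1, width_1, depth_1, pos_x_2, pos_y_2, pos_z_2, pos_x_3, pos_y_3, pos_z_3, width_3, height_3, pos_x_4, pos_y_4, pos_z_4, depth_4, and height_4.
pos_x_1 = 1.5, pos_y_1 = 5.5, pos_z_1 = 4, width_1 = 2.5, depth_1 = 3, pos_x_2 = 3.5, pos_y_2 = 6, pos_z_2 = 4, pos_x_3 = 3.5, pos_y_3 = 6, pos_z_3 = 0.5, width_3 = 2, height_3 = 3.5, pos_x_4 = 6, pos_y_4 = 2.5, pos_z_4 = 0.5, depth_4 = 2.5, height_4 = 1.5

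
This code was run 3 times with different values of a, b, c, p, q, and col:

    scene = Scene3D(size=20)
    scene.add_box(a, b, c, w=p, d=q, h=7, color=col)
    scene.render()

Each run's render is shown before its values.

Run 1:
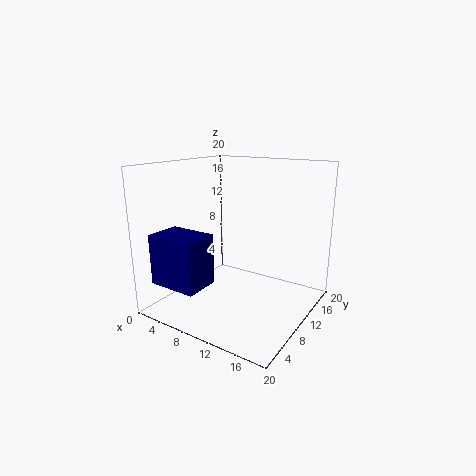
a = 1
b = 2
c = 4
p = 7
q = 5
col = 'navy'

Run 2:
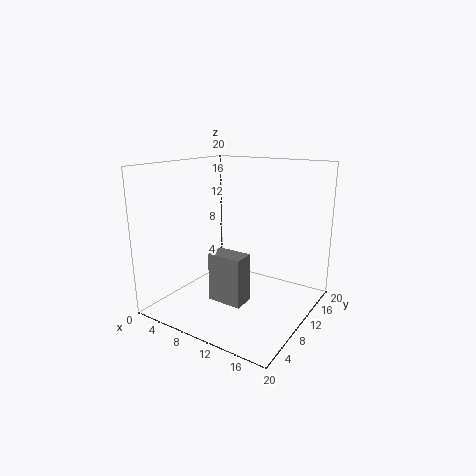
a = 7
b = 7
c = 1
p = 5
q = 3
col = 'gray'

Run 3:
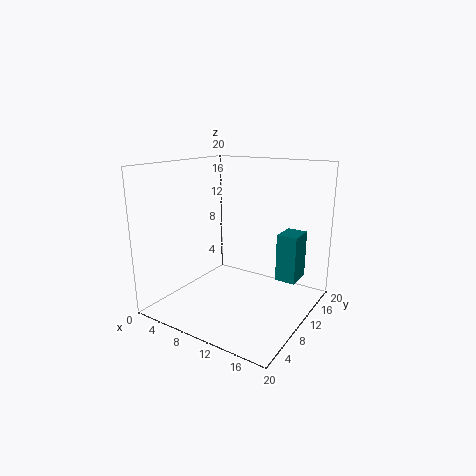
a = 14
b = 14
c = 3
p = 3
q = 4
col = 'teal'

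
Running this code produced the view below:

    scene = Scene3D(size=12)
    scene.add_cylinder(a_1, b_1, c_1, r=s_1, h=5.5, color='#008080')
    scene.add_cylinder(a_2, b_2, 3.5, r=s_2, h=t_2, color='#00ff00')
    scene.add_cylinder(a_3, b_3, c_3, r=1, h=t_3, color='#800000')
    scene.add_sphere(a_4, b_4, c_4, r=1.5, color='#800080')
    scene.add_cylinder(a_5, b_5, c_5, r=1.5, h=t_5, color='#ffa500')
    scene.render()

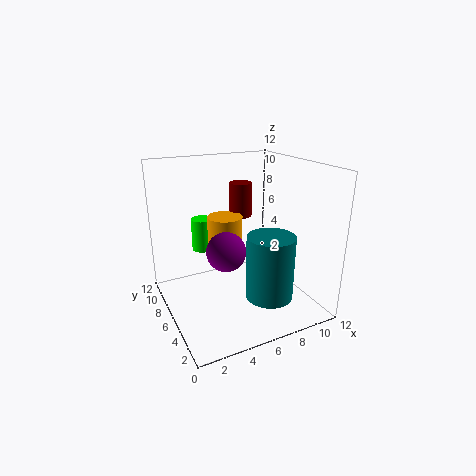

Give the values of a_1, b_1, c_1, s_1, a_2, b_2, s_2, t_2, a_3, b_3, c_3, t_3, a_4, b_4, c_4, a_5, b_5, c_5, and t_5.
a_1 = 8, b_1 = 4, c_1 = 1, s_1 = 2, a_2 = 4.5, b_2 = 10.5, s_2 = 1, t_2 = 3, a_3 = 7.5, b_3 = 8.5, c_3 = 7, t_3 = 3, a_4 = 4, b_4 = 4, c_4 = 6, a_5 = 5.5, b_5 = 7.5, c_5 = 3.5, t_5 = 4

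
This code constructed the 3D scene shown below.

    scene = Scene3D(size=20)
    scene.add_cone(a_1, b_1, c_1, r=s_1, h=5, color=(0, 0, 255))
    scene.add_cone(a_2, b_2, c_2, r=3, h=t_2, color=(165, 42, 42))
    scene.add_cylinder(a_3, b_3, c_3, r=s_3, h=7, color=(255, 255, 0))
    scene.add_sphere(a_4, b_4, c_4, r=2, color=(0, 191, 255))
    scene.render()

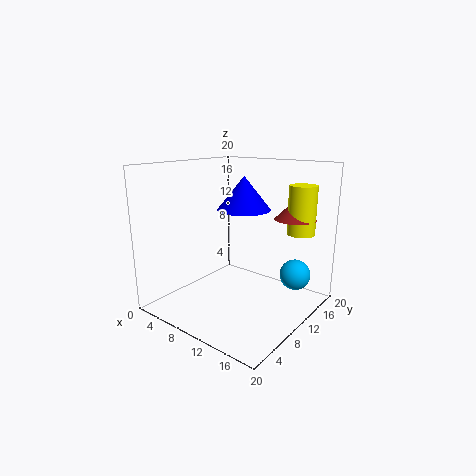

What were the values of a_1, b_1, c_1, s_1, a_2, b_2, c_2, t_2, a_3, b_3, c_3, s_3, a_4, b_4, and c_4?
a_1 = 8
b_1 = 14
c_1 = 13
s_1 = 4
a_2 = 15
b_2 = 17
c_2 = 12
t_2 = 3
a_3 = 16
b_3 = 17
c_3 = 10
s_3 = 2
a_4 = 18
b_4 = 12
c_4 = 6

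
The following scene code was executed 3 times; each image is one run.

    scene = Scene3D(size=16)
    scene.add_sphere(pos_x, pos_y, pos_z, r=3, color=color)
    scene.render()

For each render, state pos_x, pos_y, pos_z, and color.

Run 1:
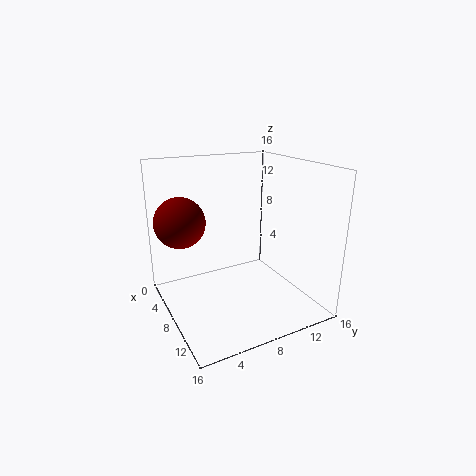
pos_x = 3, pos_y = 3, pos_z = 9, color = 'maroon'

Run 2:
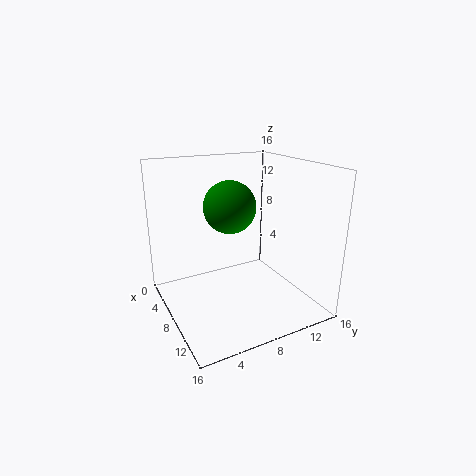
pos_x = 6, pos_y = 8, pos_z = 11, color = 'green'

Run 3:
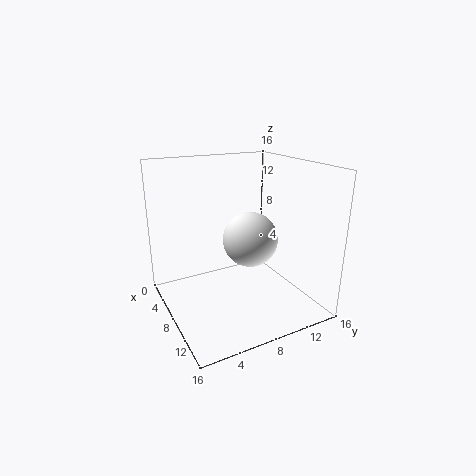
pos_x = 9, pos_y = 9, pos_z = 8, color = 'white'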